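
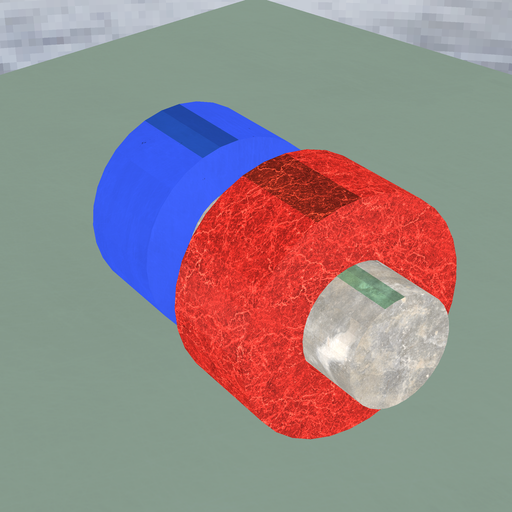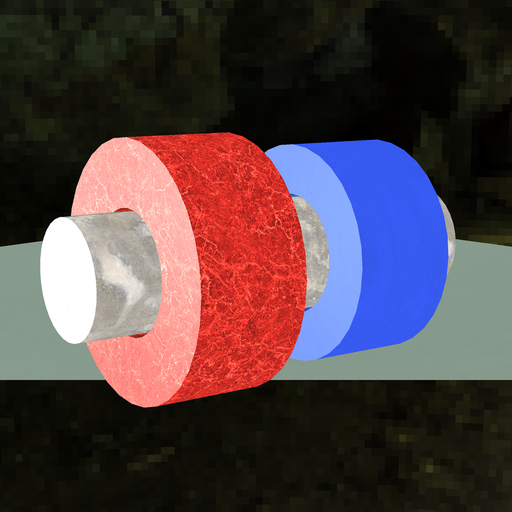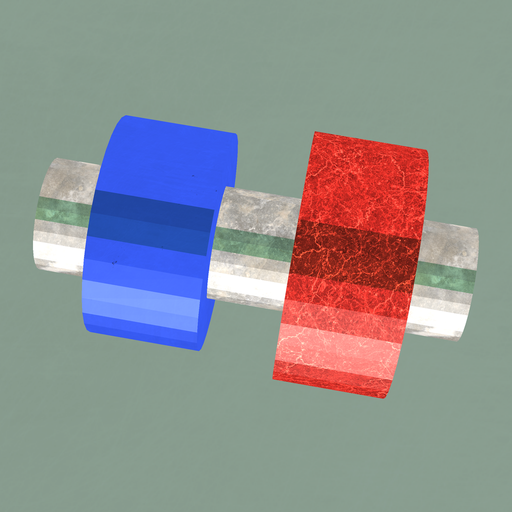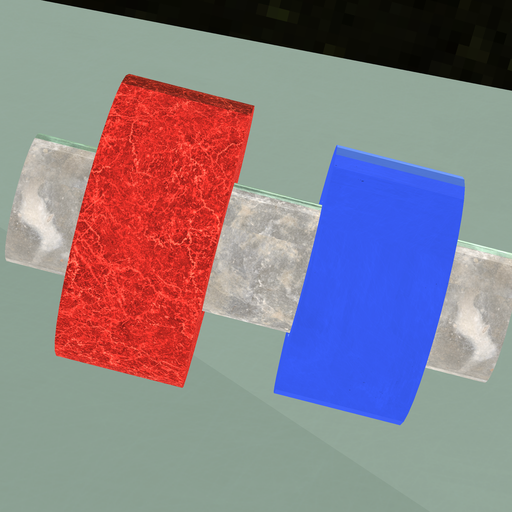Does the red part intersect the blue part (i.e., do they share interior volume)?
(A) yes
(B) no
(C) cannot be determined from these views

(B) no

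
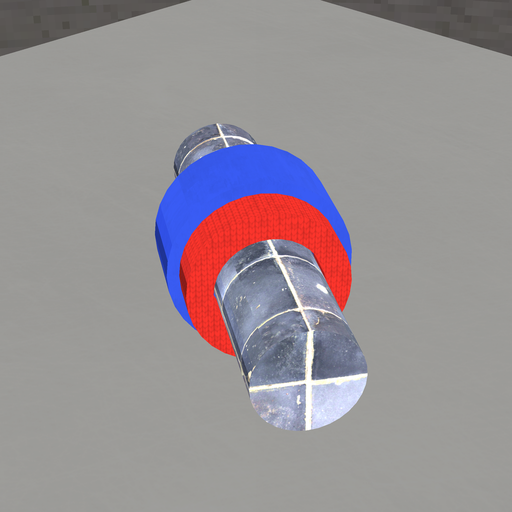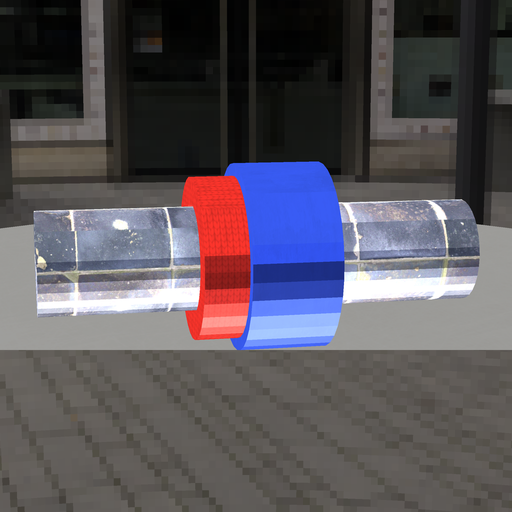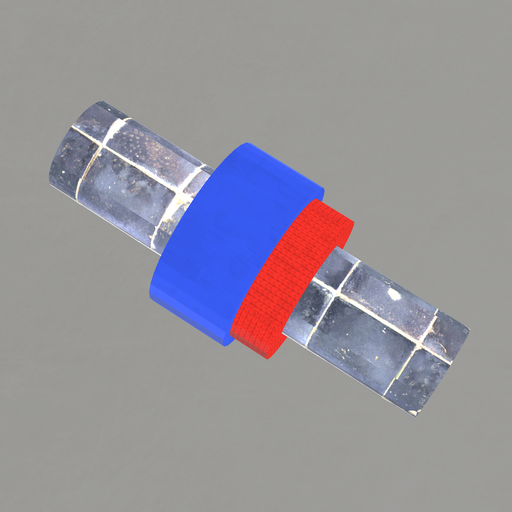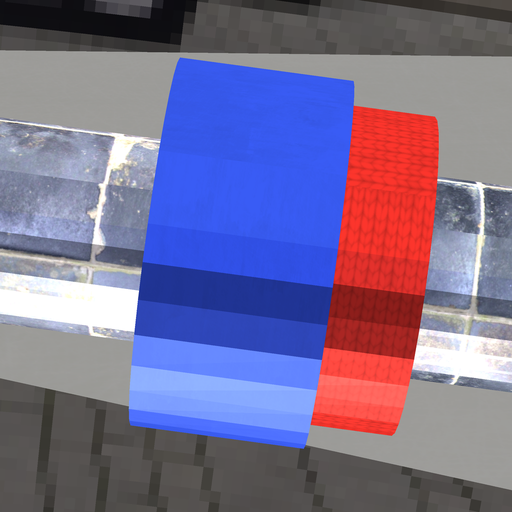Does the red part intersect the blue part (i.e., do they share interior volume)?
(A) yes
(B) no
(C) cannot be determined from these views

(A) yes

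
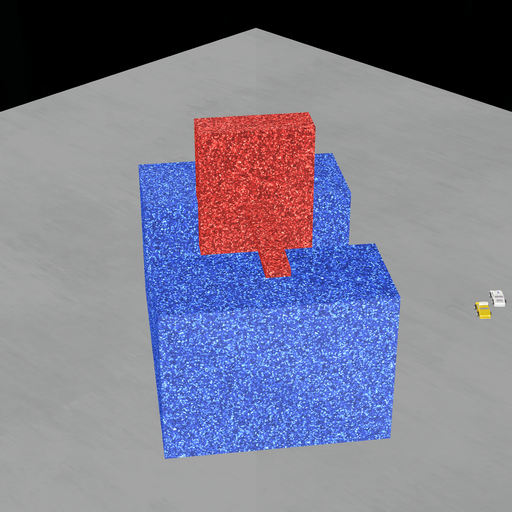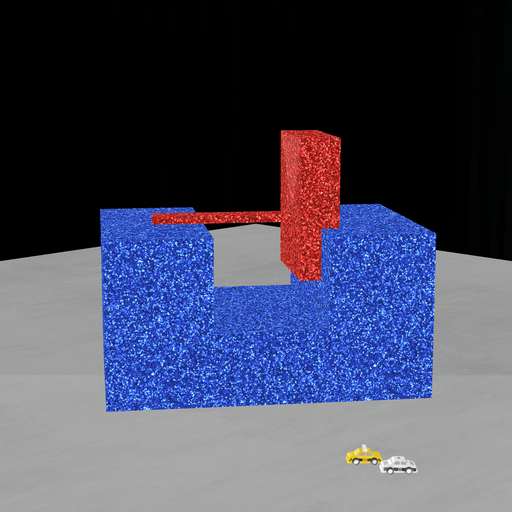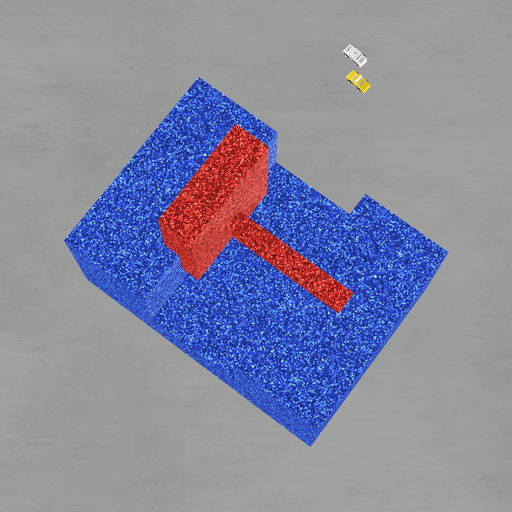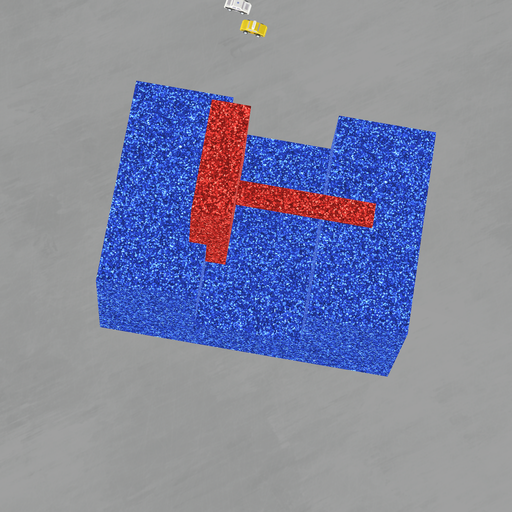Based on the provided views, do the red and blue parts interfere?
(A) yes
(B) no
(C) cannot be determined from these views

(A) yes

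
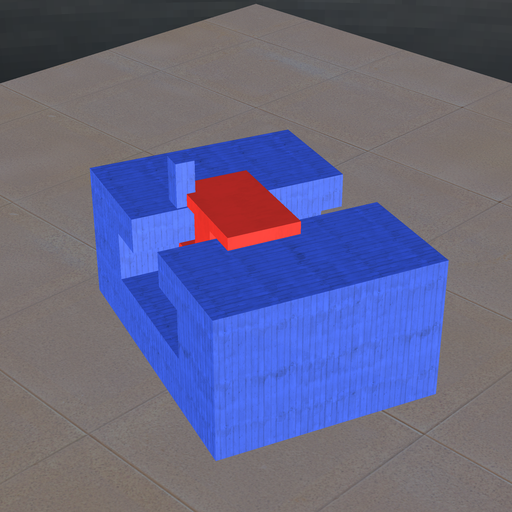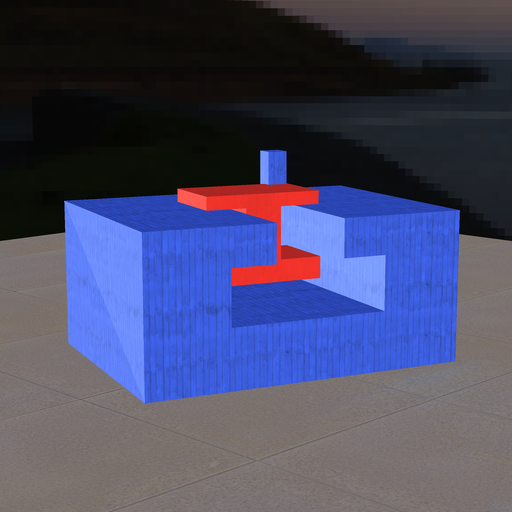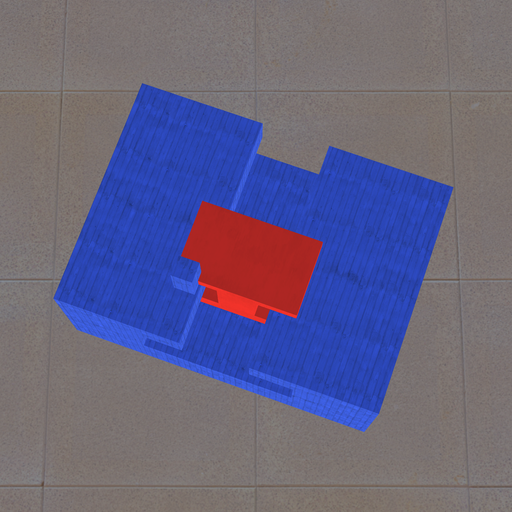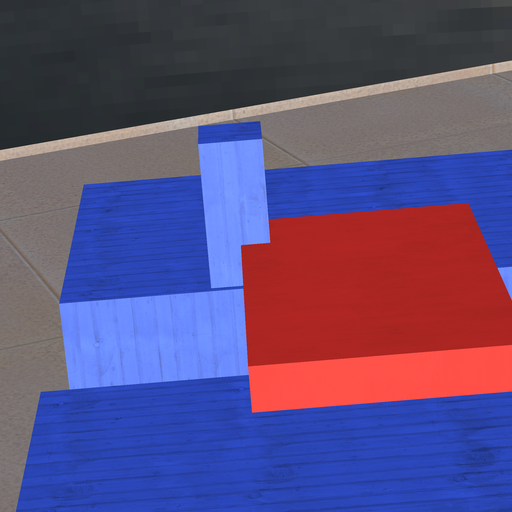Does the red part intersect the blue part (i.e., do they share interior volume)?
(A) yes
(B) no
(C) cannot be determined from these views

(A) yes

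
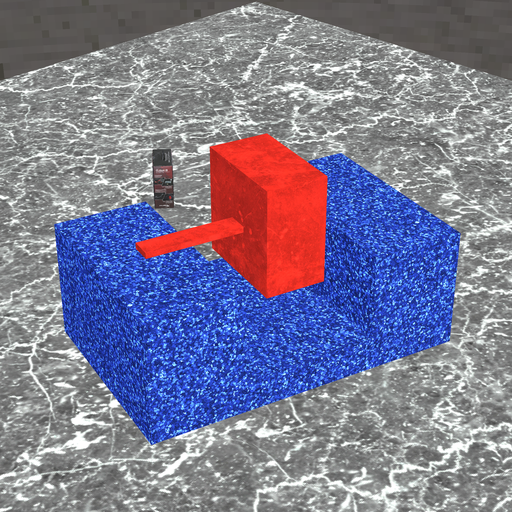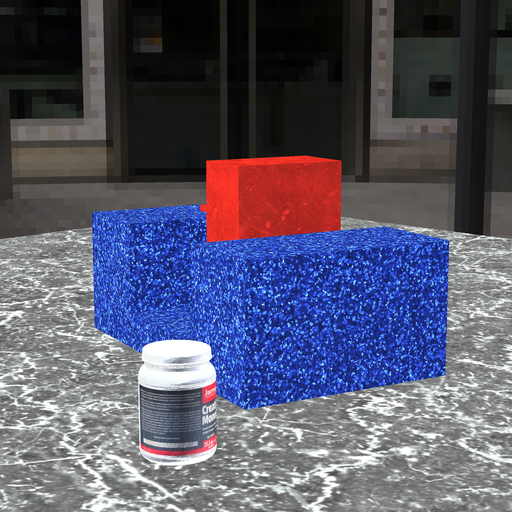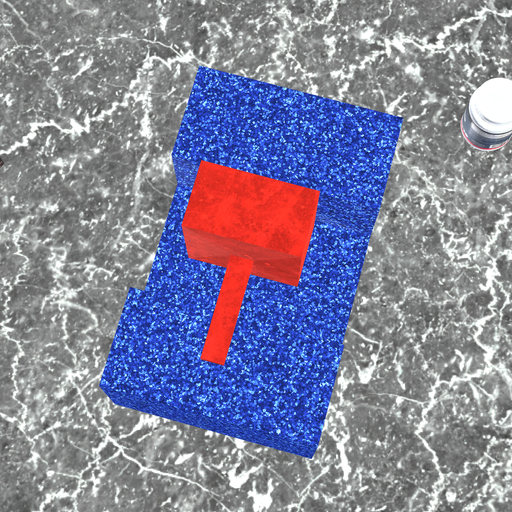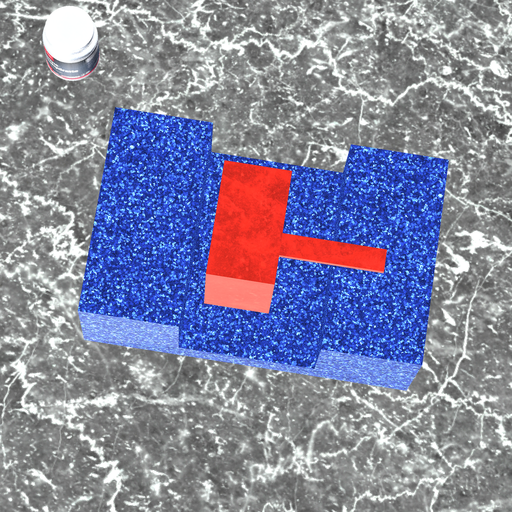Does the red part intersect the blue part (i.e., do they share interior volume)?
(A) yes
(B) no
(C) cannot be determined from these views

(B) no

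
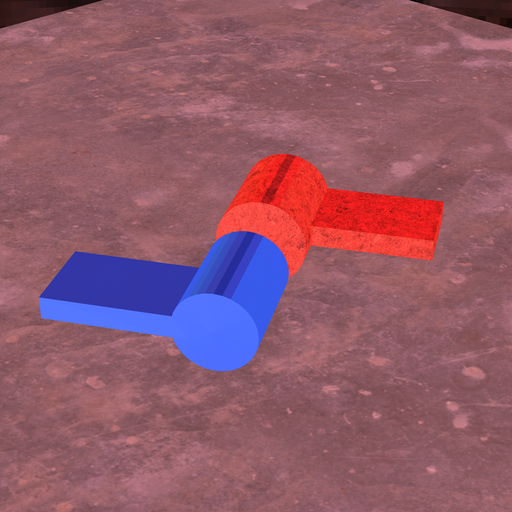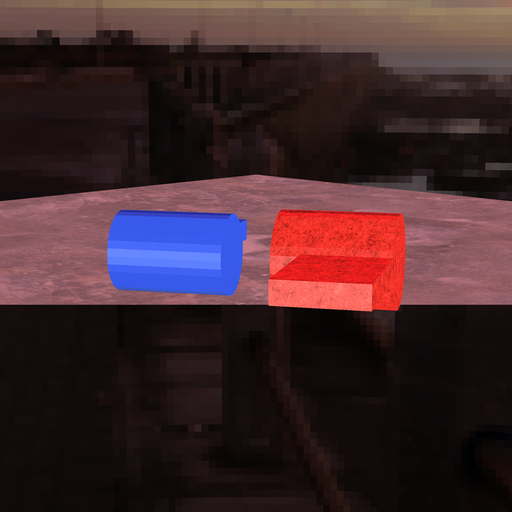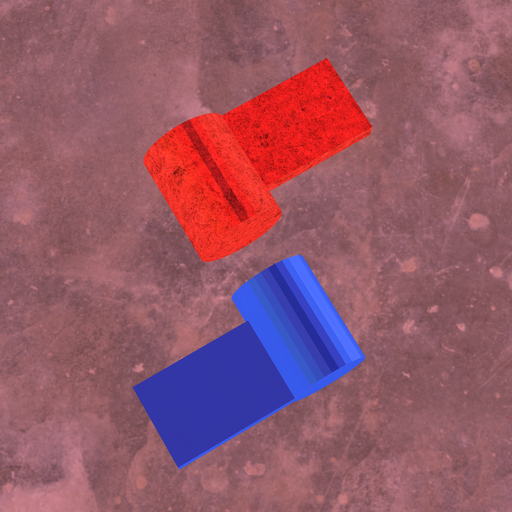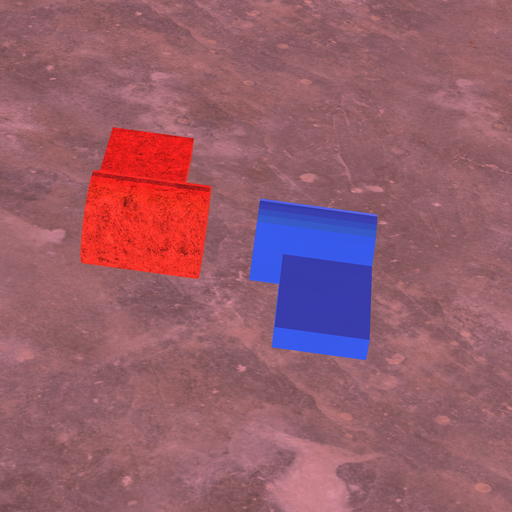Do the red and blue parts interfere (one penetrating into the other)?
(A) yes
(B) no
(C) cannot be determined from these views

(B) no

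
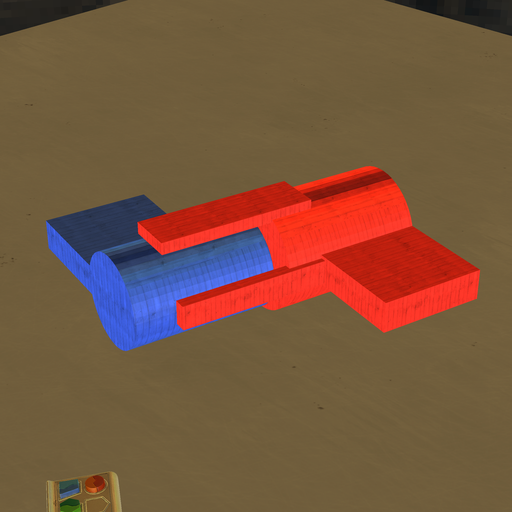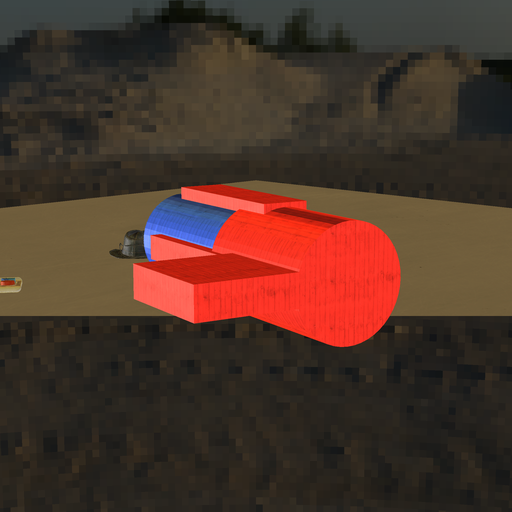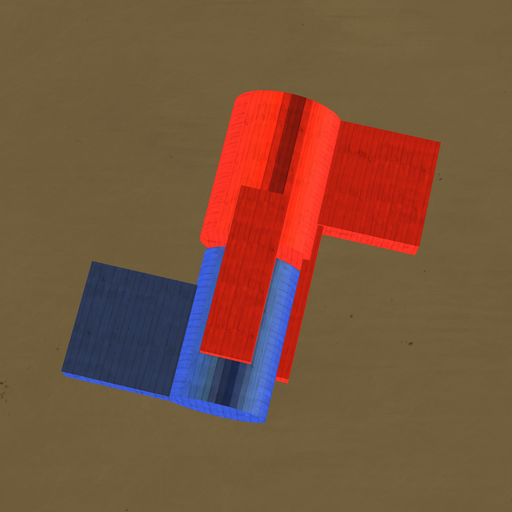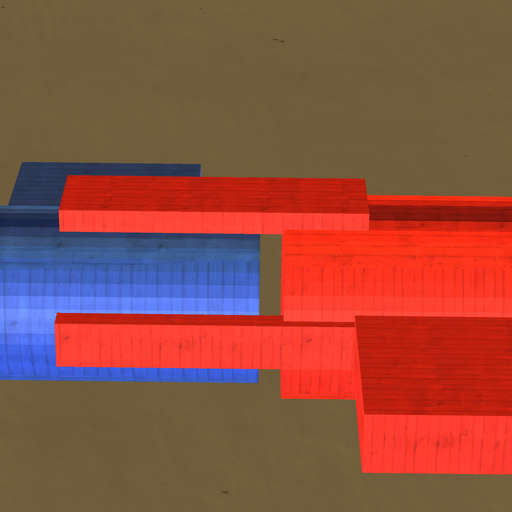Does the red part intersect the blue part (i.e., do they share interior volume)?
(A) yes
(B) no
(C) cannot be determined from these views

(B) no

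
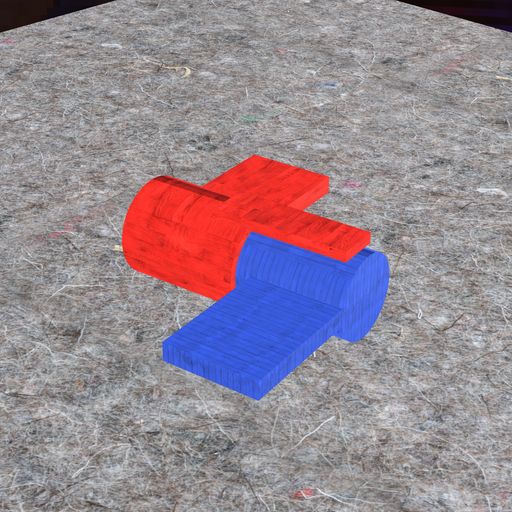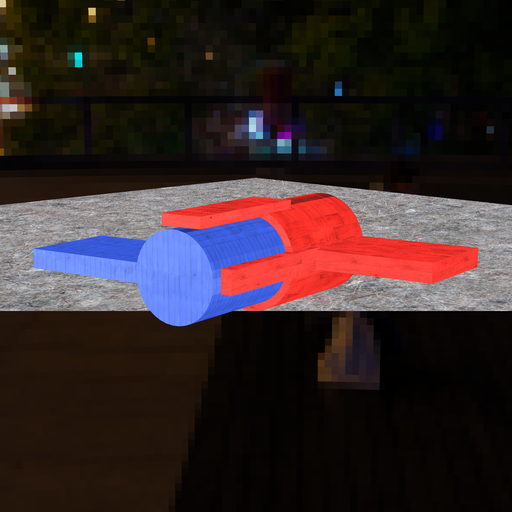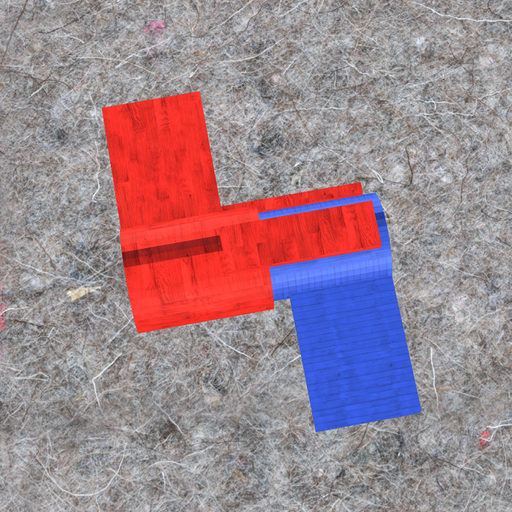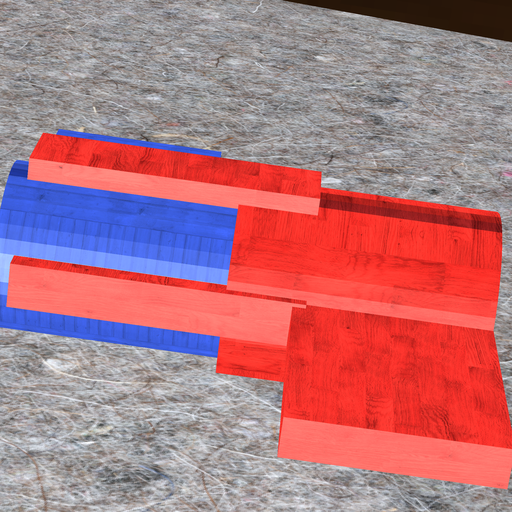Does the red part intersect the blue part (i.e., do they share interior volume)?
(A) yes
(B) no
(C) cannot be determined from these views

(A) yes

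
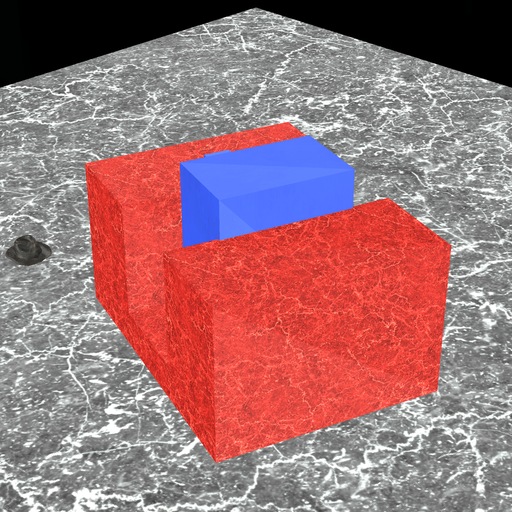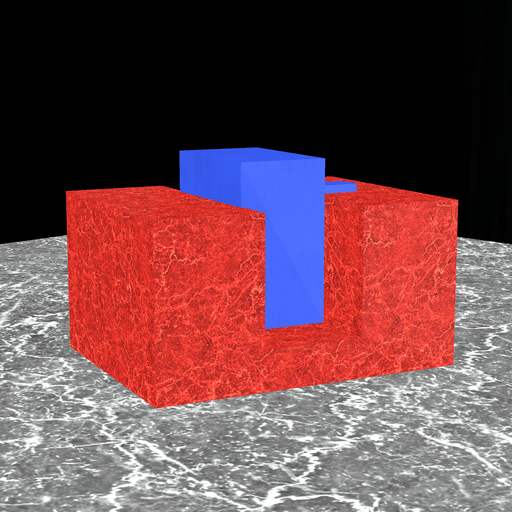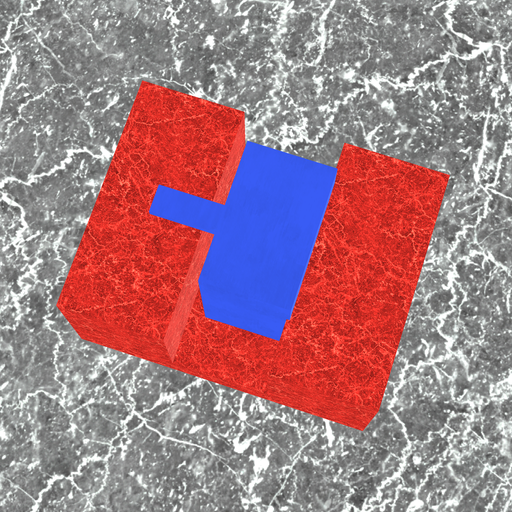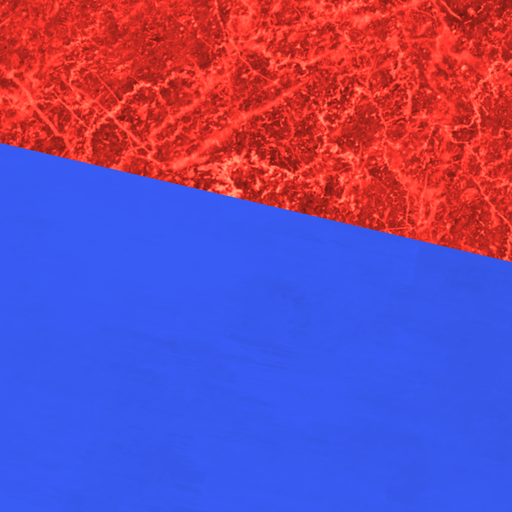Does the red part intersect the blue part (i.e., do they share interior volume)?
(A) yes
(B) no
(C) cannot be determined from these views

(A) yes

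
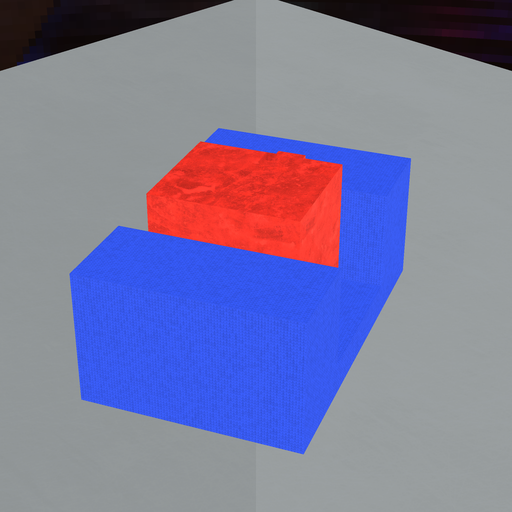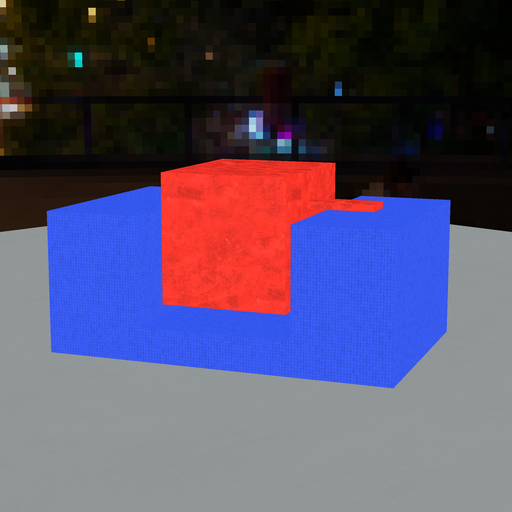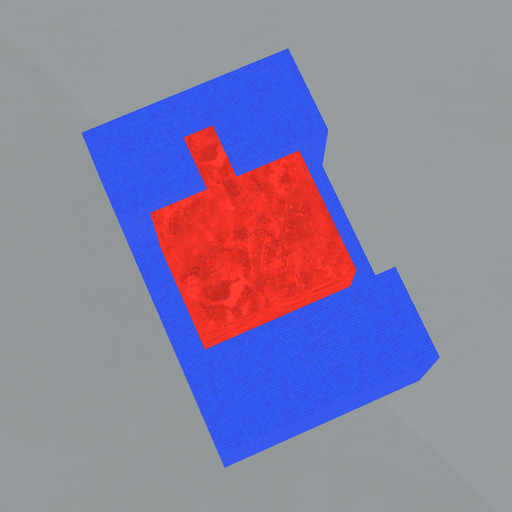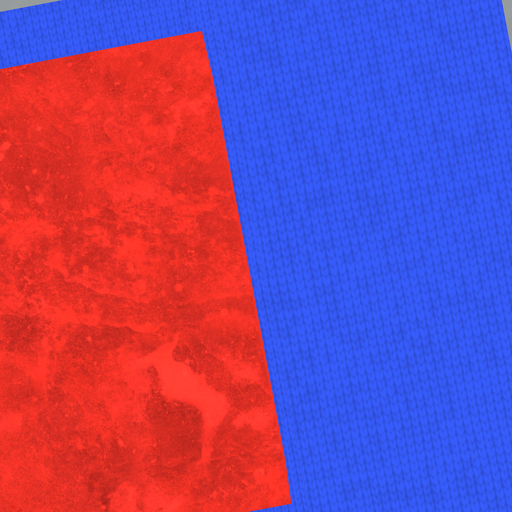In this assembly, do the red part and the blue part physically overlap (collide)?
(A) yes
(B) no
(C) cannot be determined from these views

(B) no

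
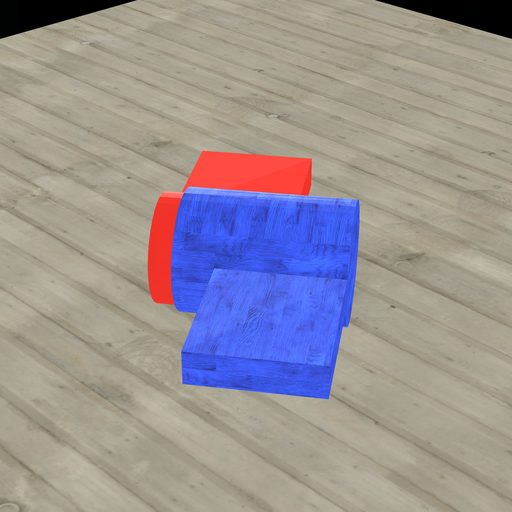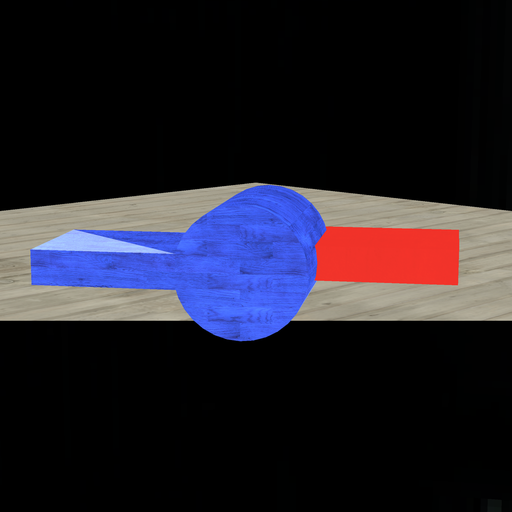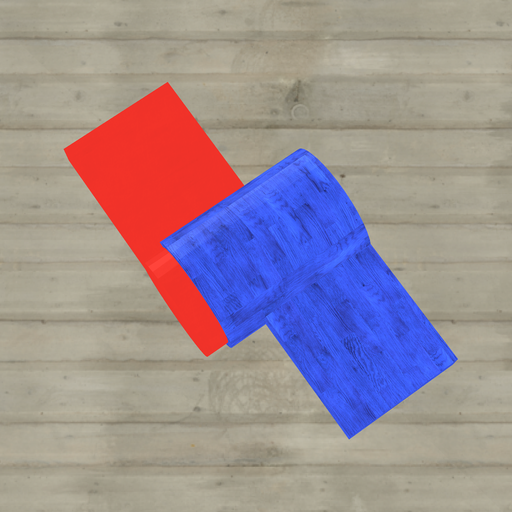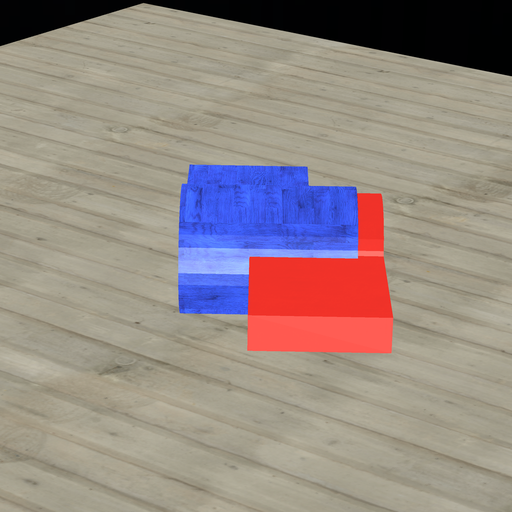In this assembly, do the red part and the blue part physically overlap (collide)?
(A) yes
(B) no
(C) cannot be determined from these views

(A) yes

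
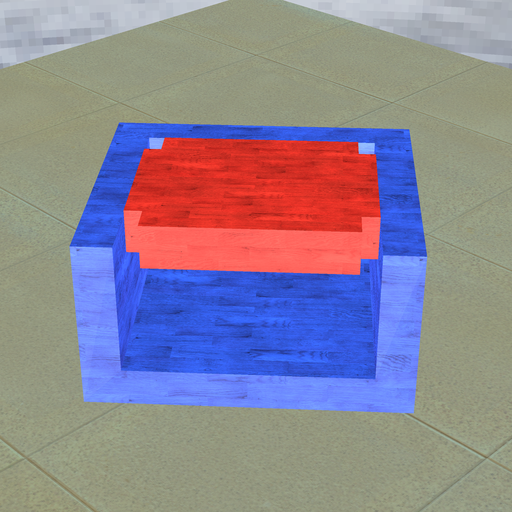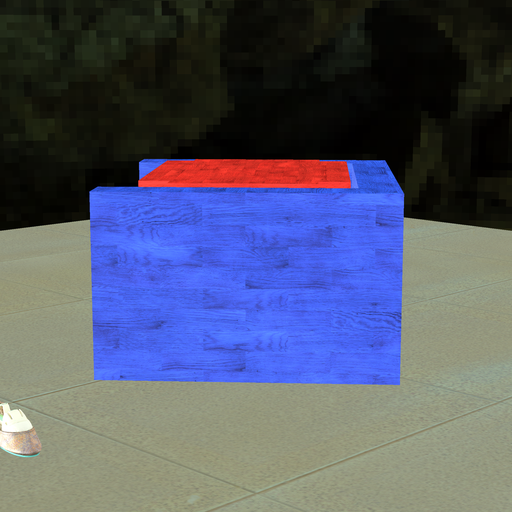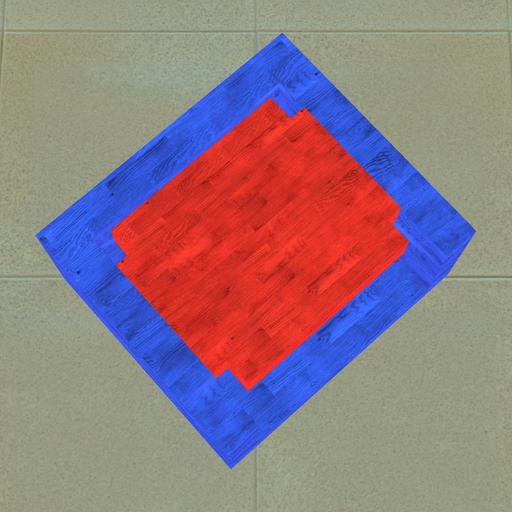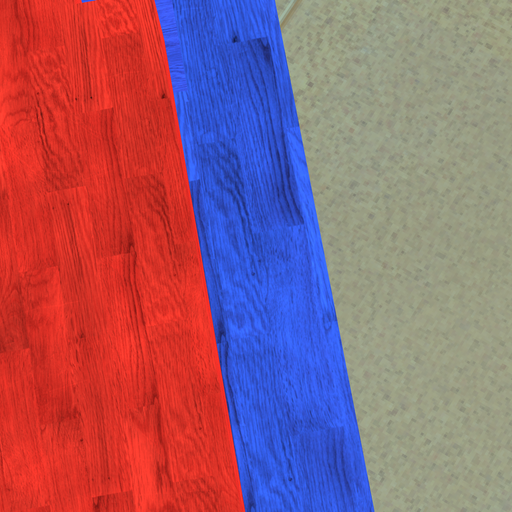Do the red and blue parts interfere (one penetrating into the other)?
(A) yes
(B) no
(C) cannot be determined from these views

(B) no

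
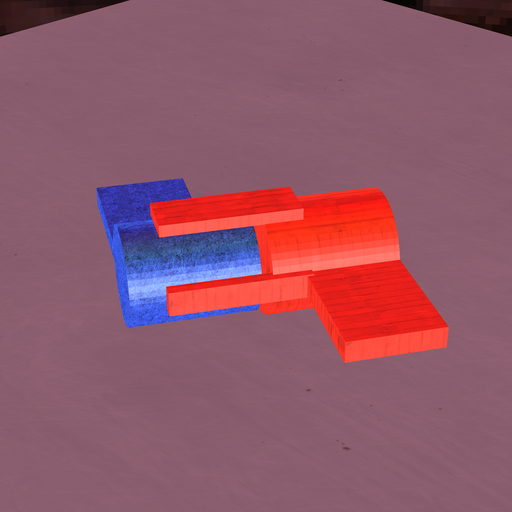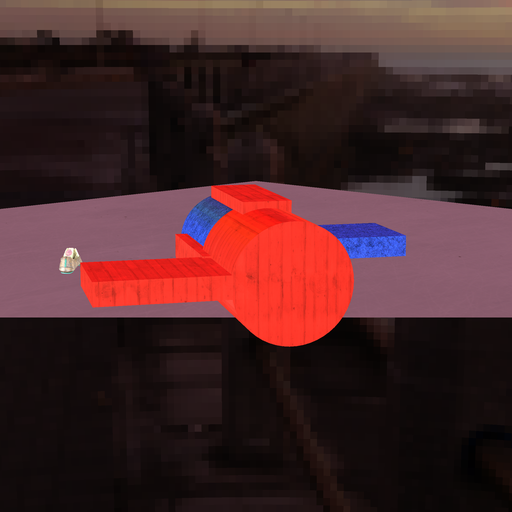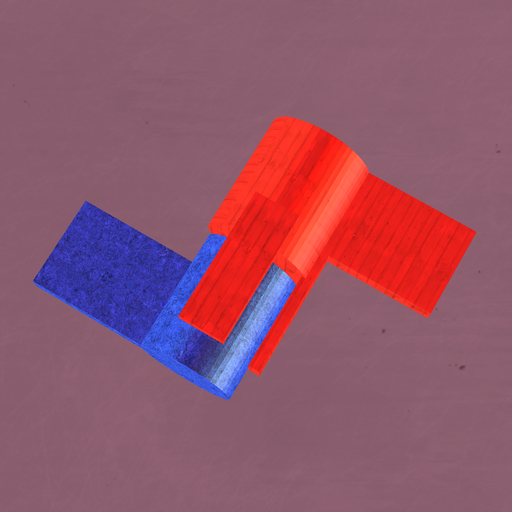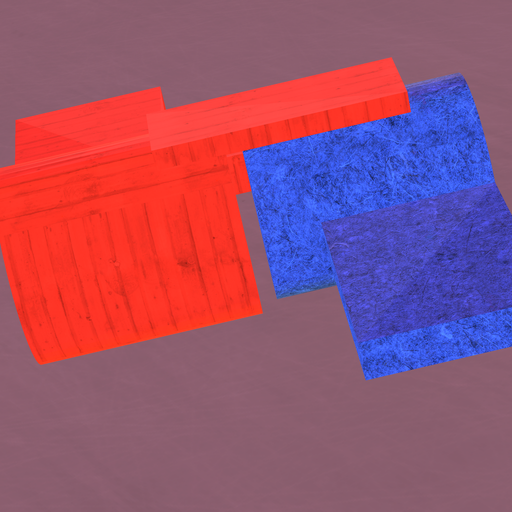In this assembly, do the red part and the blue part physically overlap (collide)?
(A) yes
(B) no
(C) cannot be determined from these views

(B) no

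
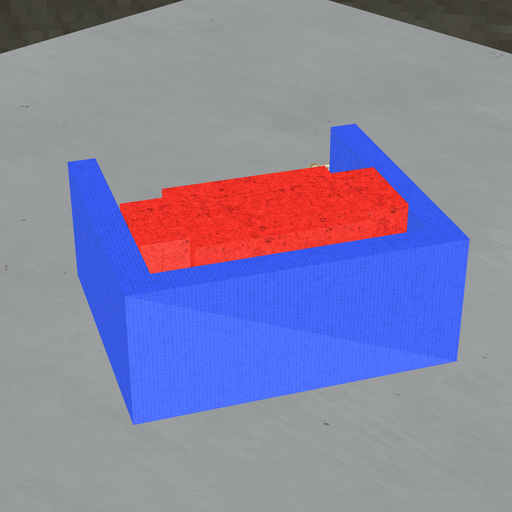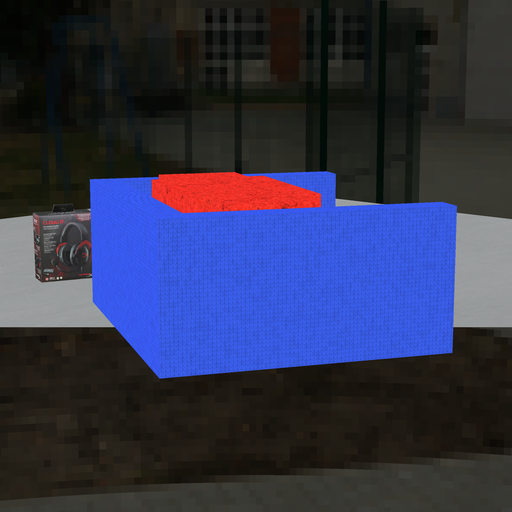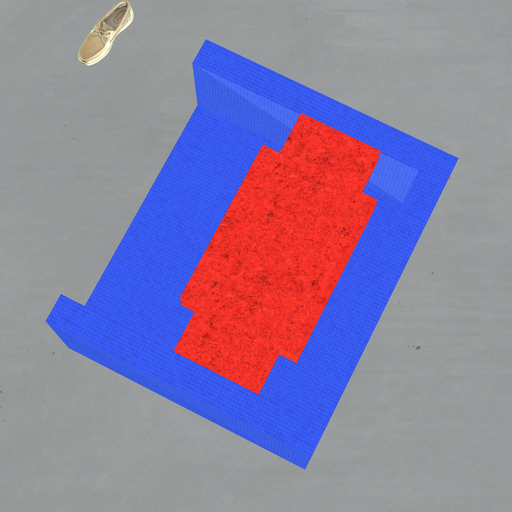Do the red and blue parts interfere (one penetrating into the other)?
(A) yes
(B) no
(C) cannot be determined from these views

(B) no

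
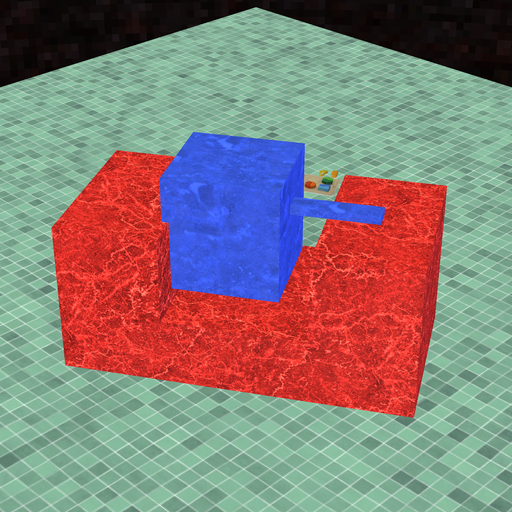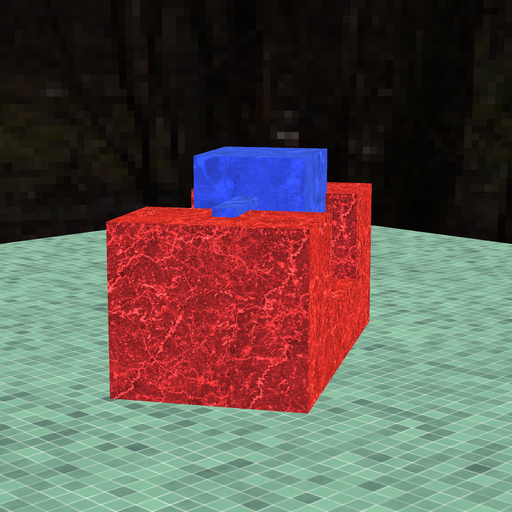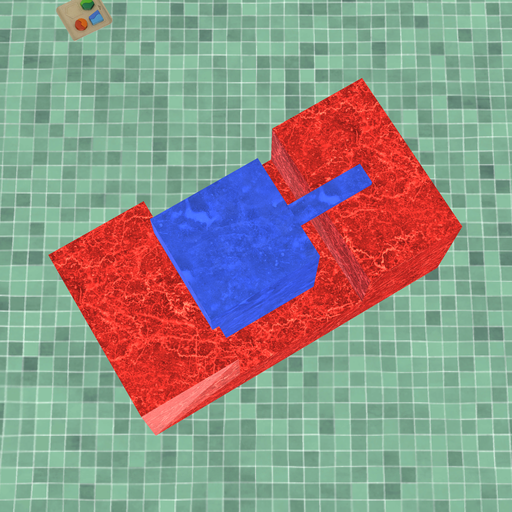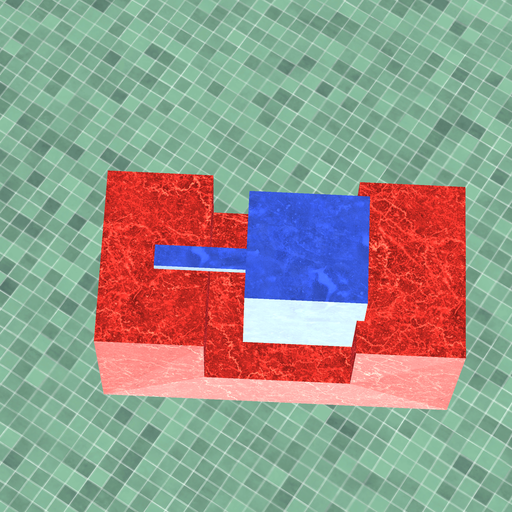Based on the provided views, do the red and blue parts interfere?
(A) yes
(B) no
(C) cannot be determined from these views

(A) yes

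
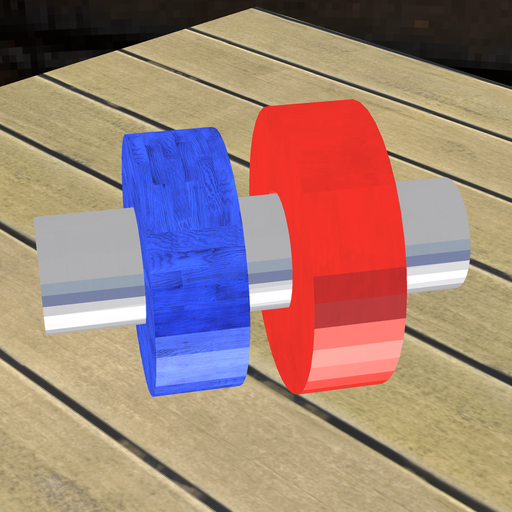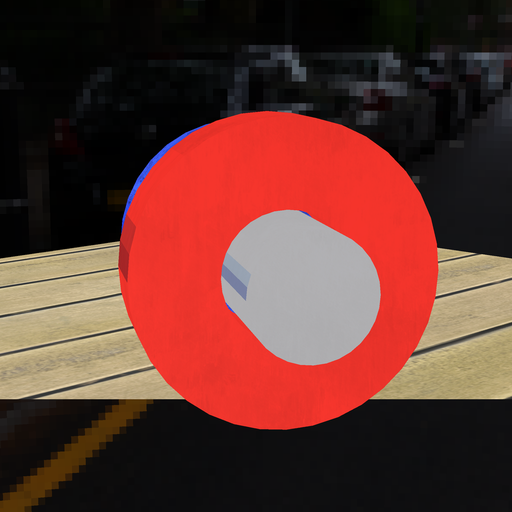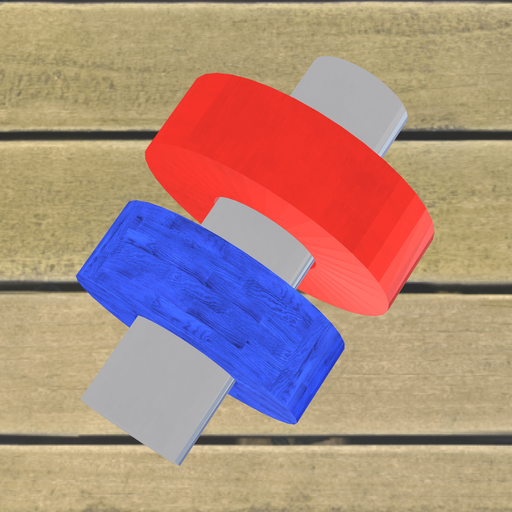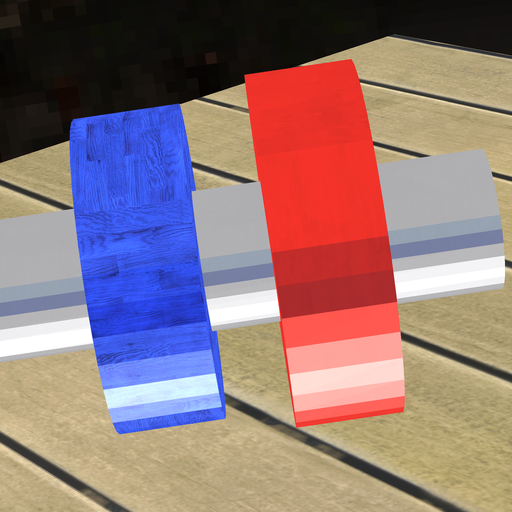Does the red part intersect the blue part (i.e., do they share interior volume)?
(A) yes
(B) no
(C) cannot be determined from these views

(B) no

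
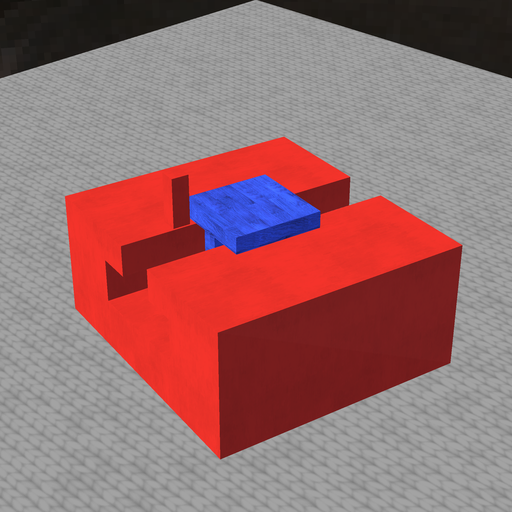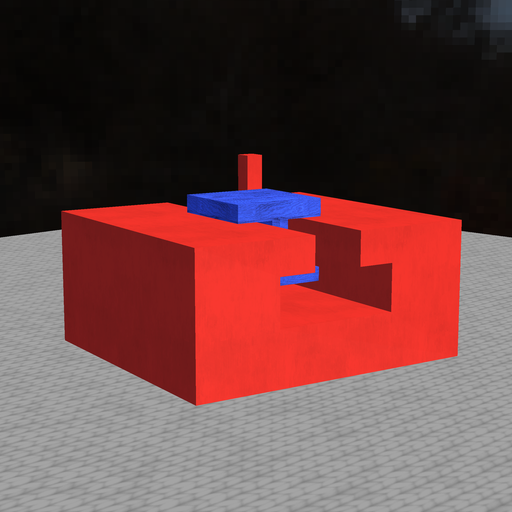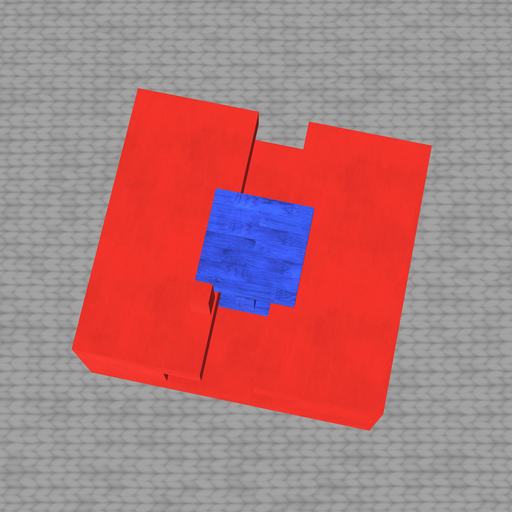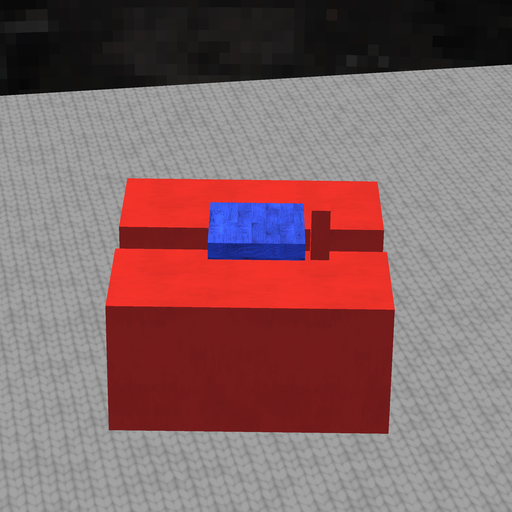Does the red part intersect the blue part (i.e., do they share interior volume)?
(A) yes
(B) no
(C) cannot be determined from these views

(B) no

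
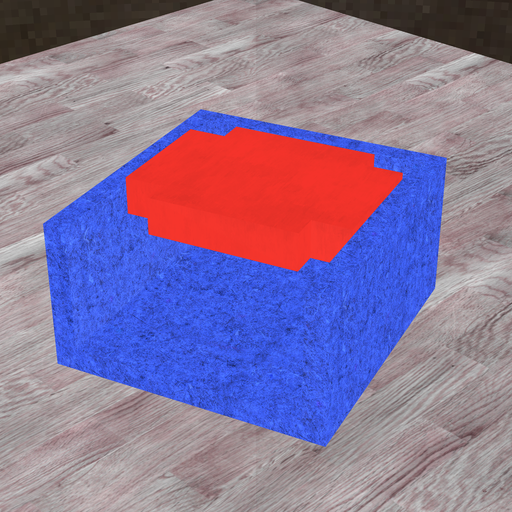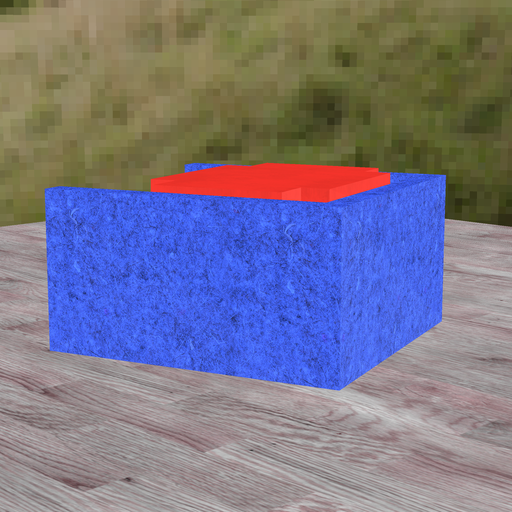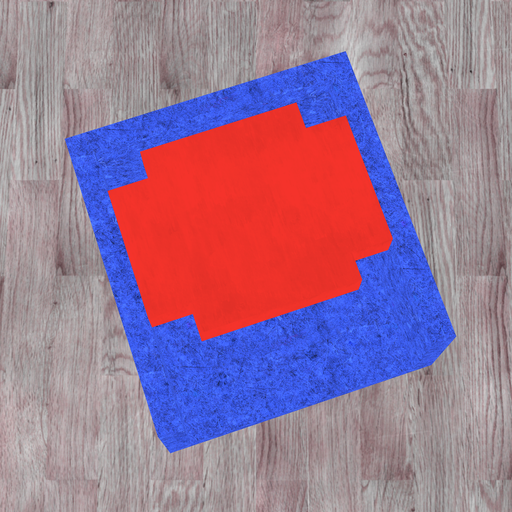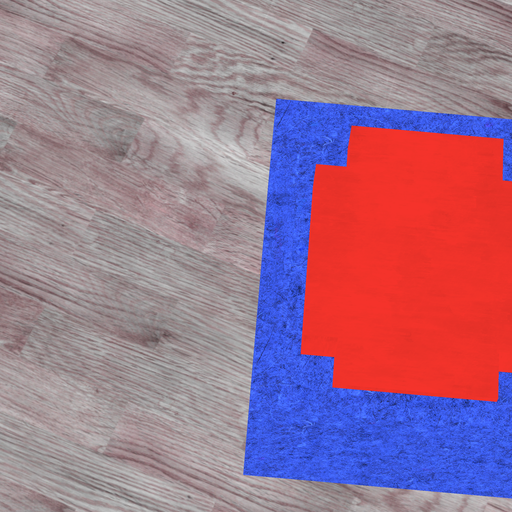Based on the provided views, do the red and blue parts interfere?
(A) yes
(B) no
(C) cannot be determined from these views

(B) no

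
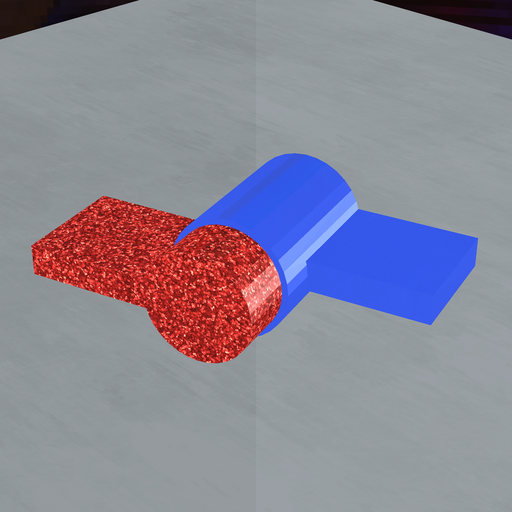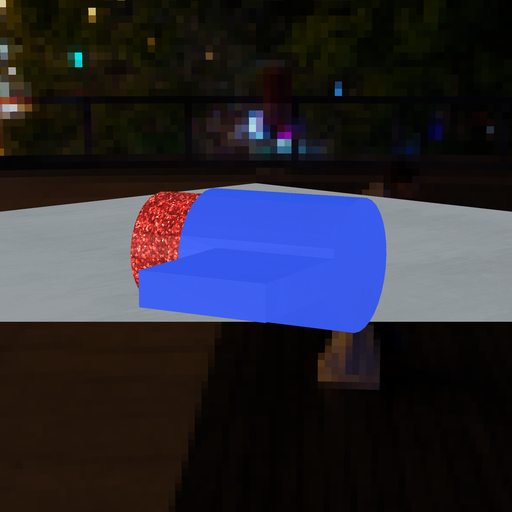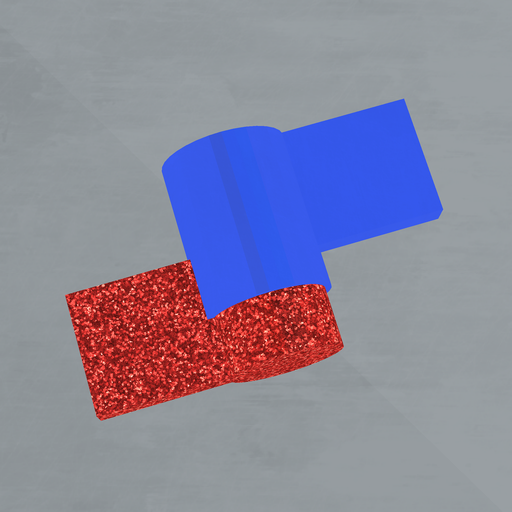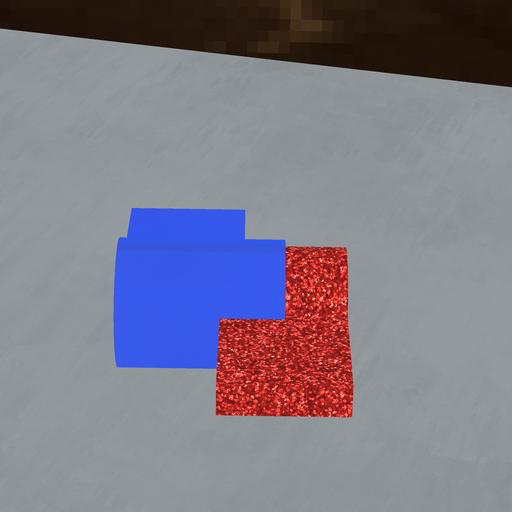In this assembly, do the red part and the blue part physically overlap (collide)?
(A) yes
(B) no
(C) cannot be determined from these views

(A) yes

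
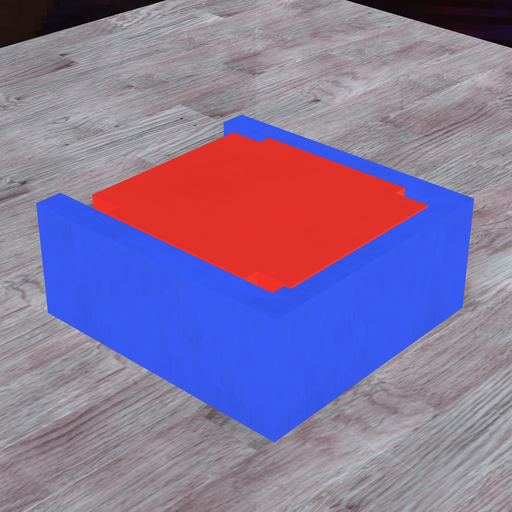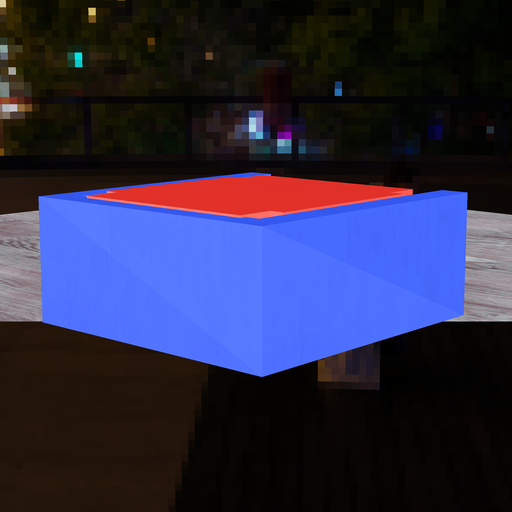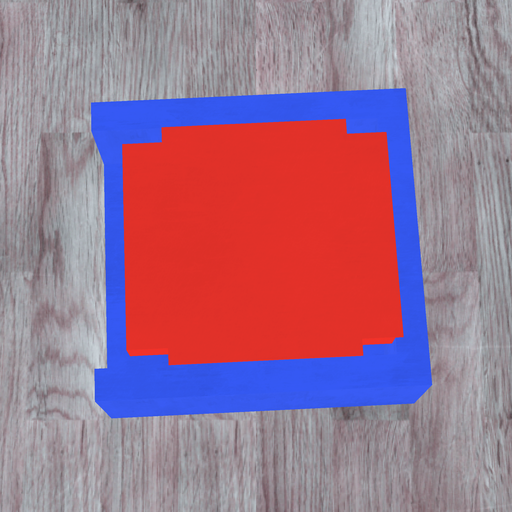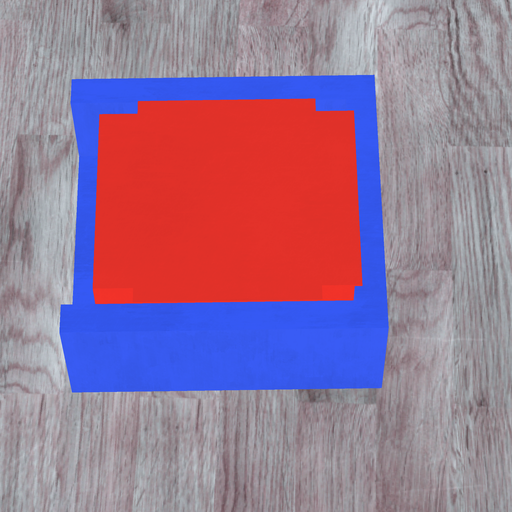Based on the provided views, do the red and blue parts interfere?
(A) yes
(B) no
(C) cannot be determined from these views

(A) yes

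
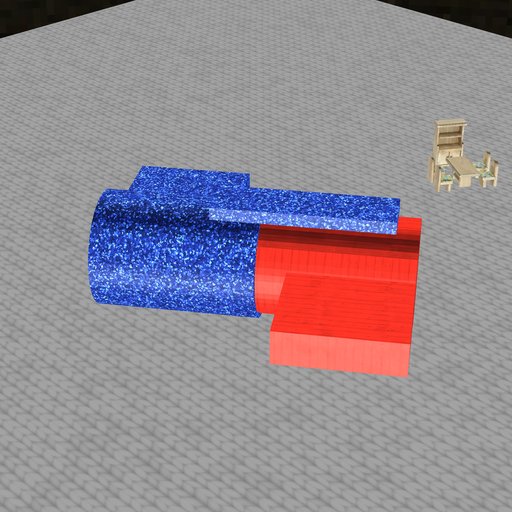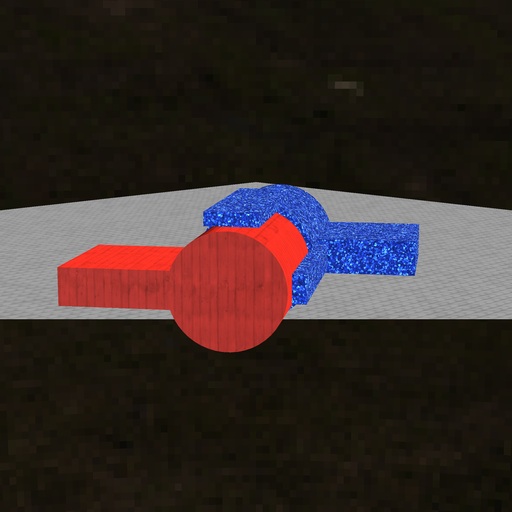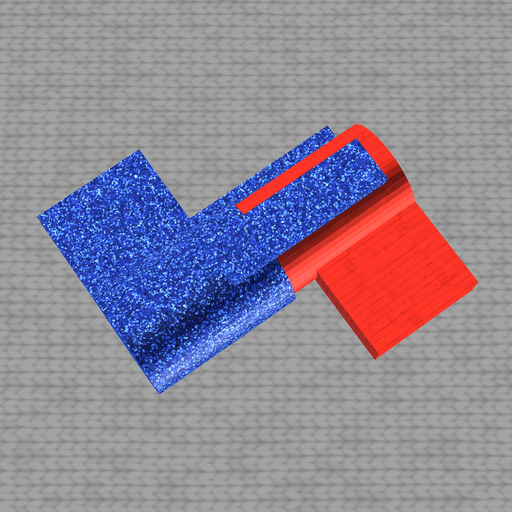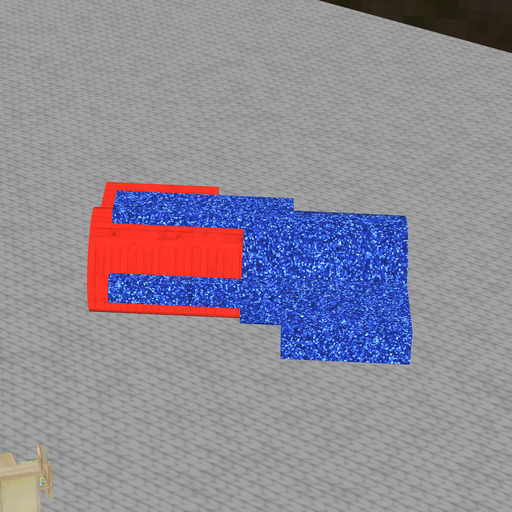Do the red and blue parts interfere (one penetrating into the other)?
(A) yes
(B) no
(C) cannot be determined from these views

(A) yes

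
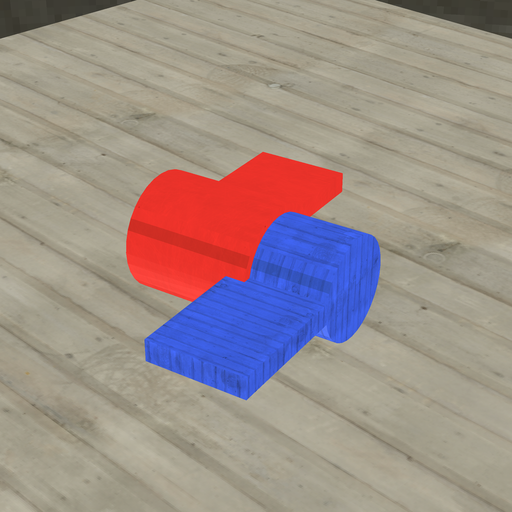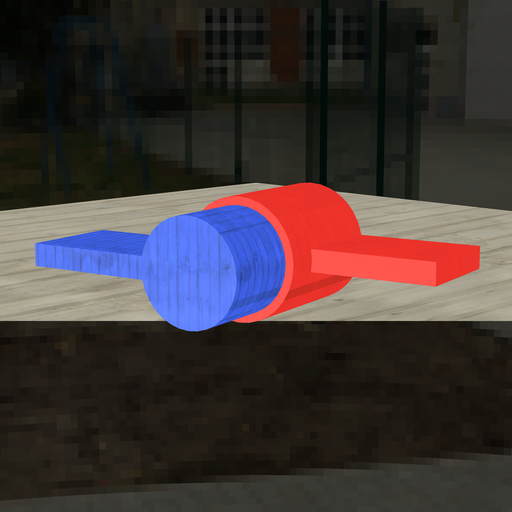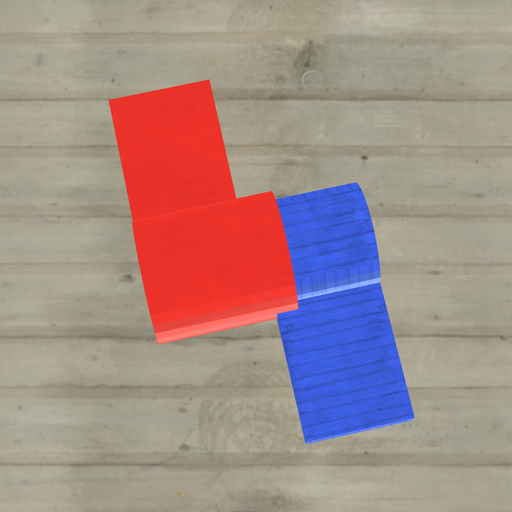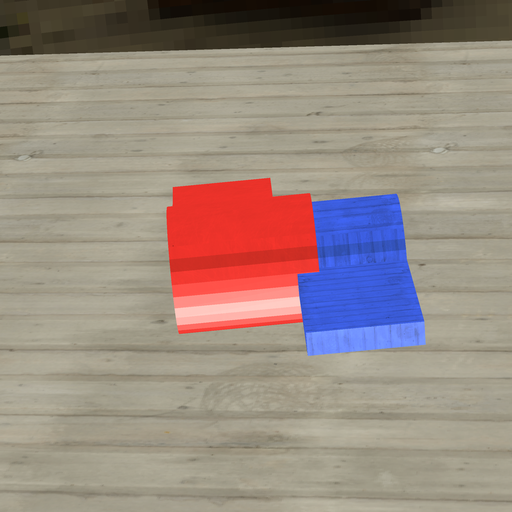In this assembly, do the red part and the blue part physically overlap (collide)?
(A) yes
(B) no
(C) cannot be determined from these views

(A) yes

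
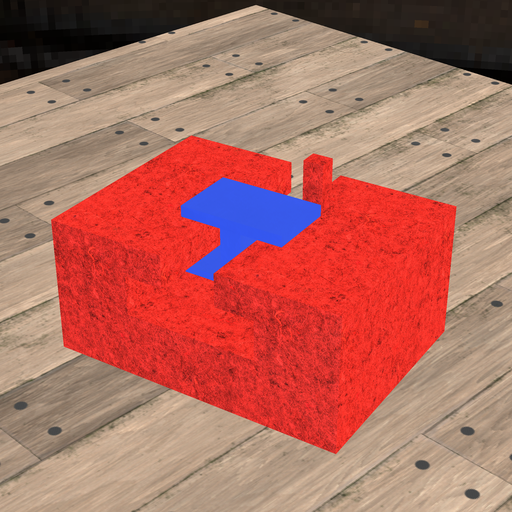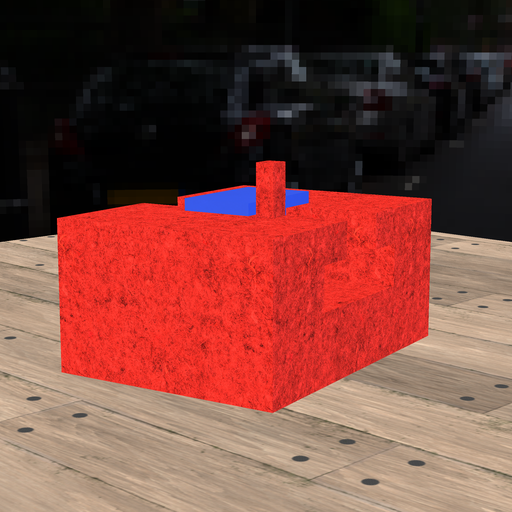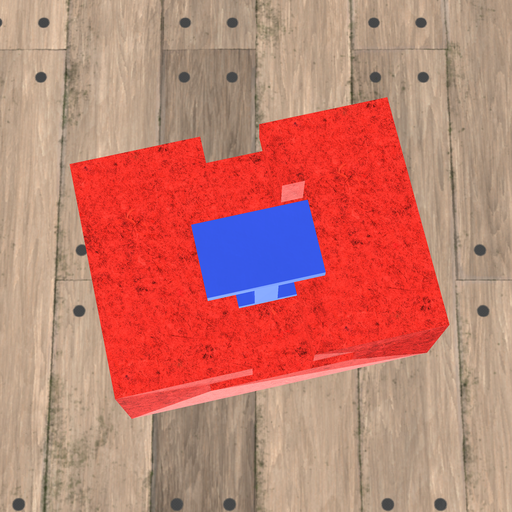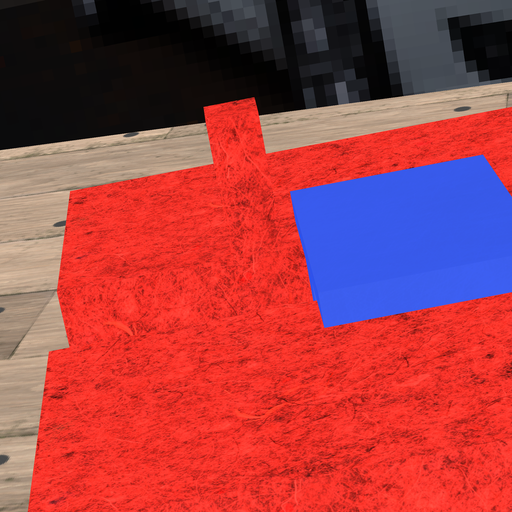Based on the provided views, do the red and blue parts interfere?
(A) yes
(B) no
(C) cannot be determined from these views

(B) no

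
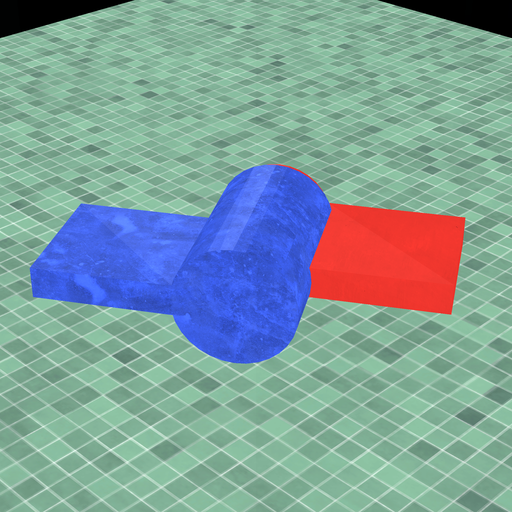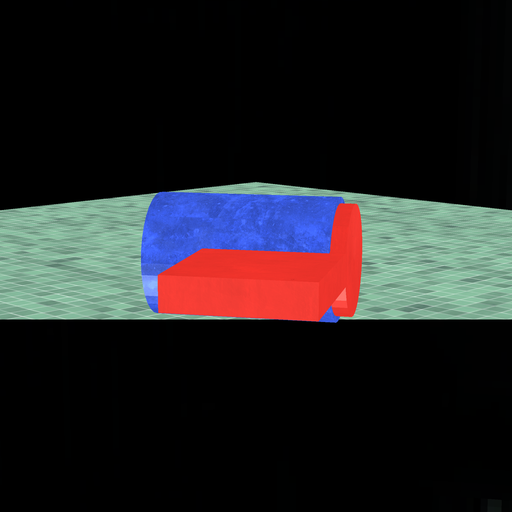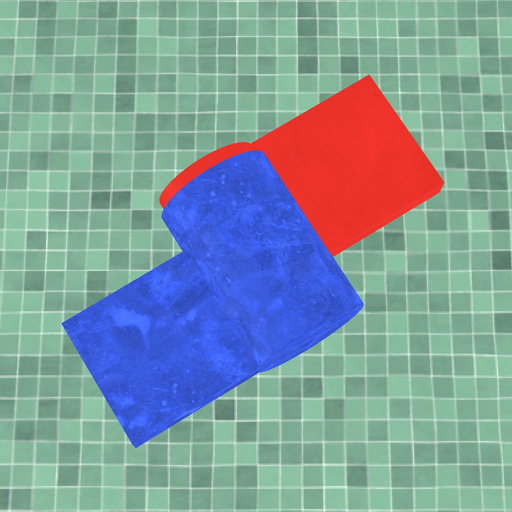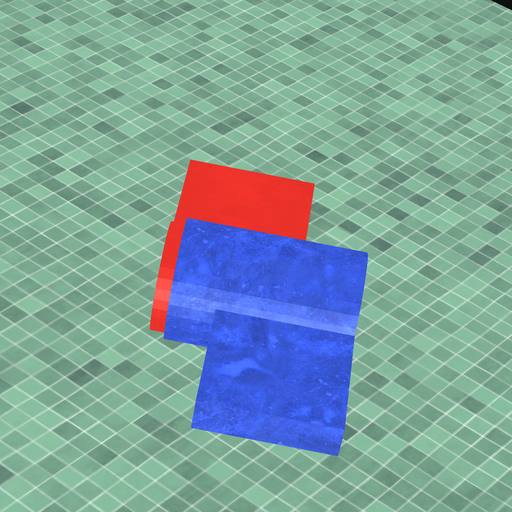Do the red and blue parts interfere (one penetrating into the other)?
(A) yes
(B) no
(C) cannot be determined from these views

(A) yes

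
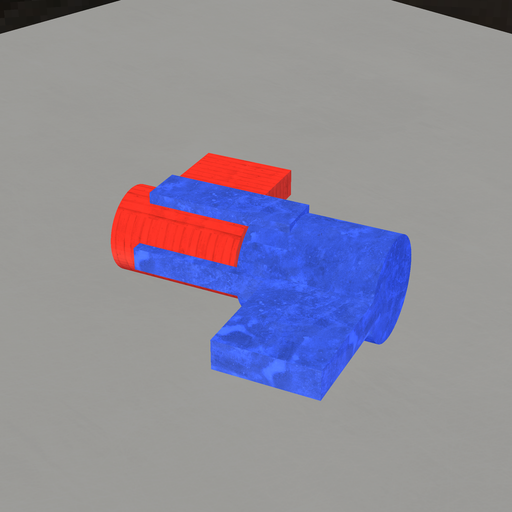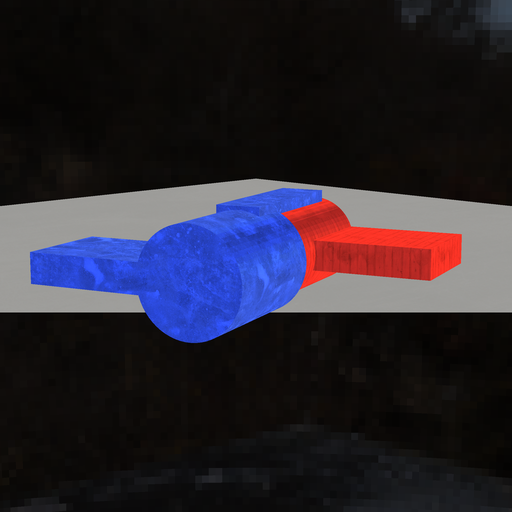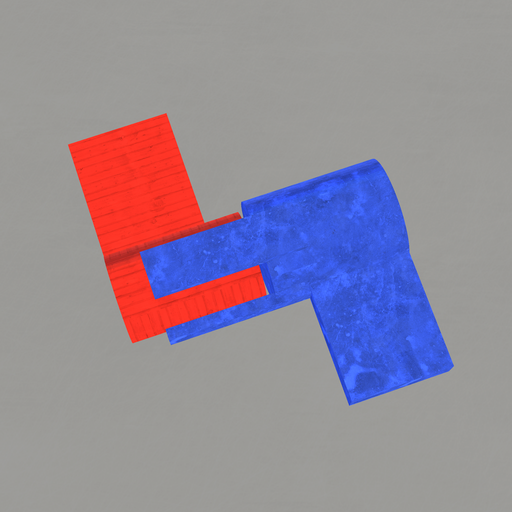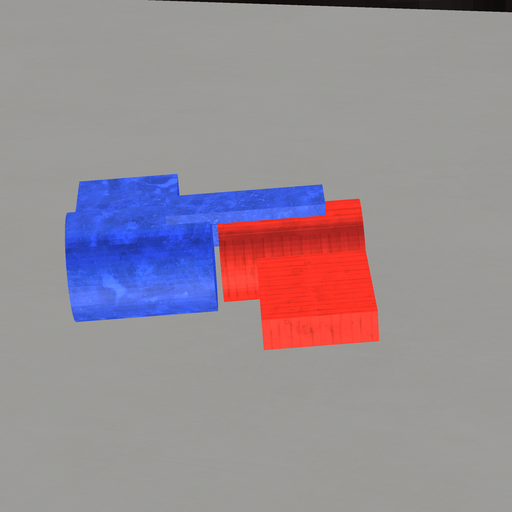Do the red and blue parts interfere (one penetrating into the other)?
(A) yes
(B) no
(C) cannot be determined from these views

(B) no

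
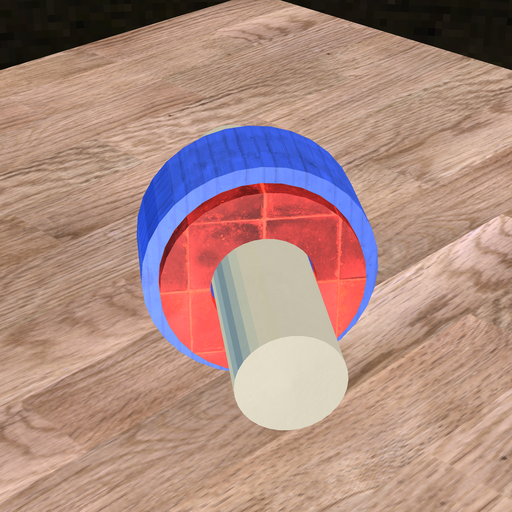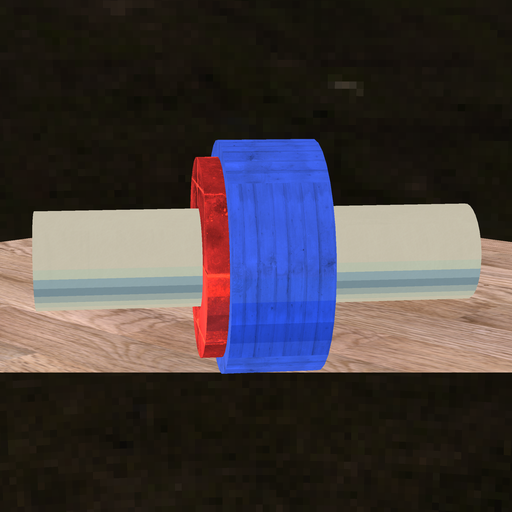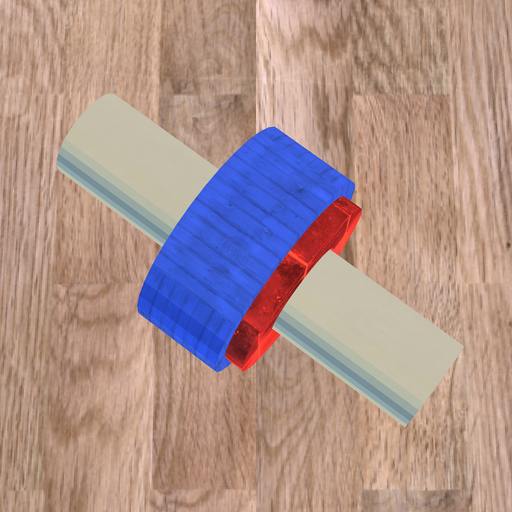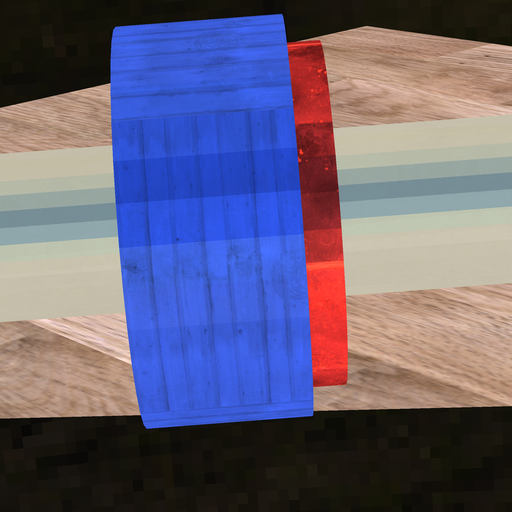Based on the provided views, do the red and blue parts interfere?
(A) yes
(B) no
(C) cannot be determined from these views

(A) yes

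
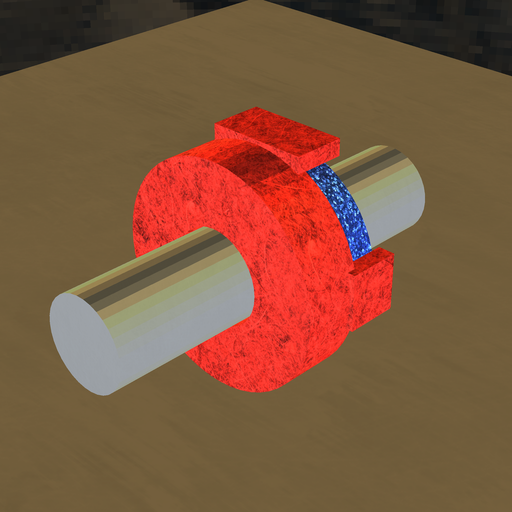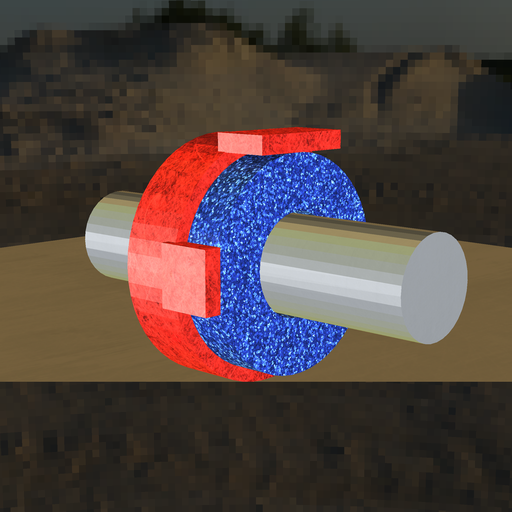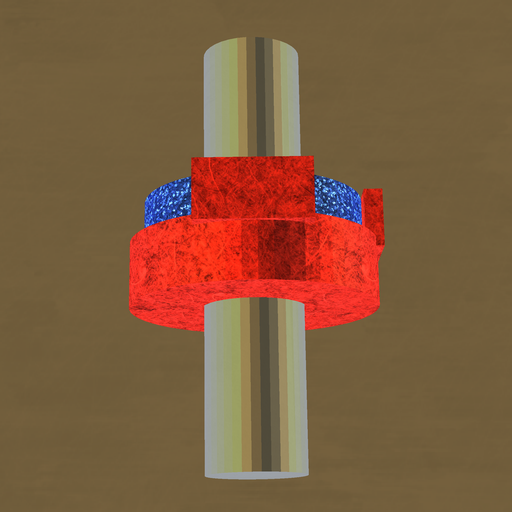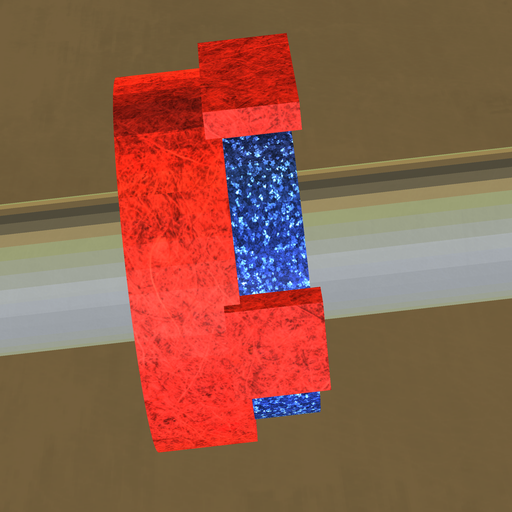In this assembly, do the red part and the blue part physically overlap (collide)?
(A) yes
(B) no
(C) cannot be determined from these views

(A) yes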